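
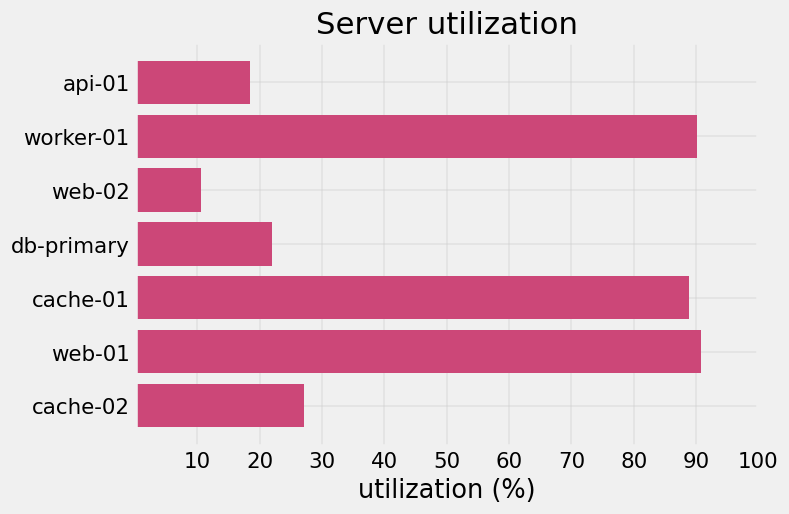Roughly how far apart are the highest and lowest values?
Max web-01 ≈ 90, min web-02 ≈ 10; range ≈ 80.

≈ 80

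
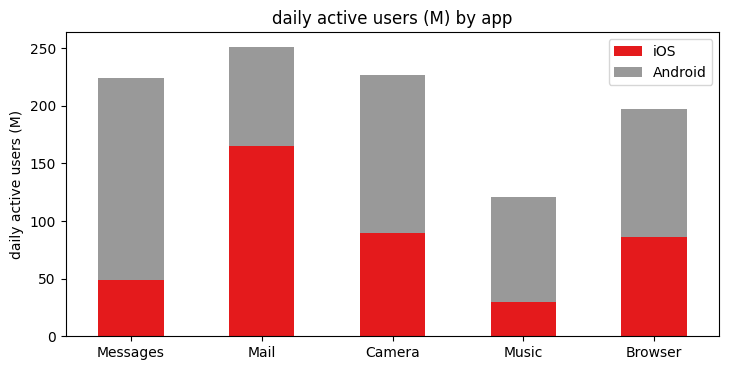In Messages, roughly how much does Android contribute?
Android top ≈ 225, bottom ≈ 50; segment ≈ 175.

≈ 175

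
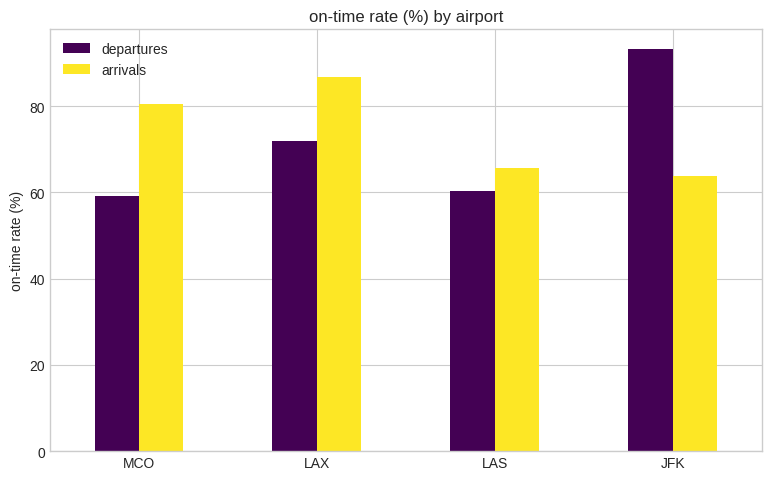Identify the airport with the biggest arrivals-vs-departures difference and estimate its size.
JFK: arrivals ≈ 60, departures ≈ 90 → gap ≈ 30. Next-largest (MCO) is only ≈ 20.

JFK, ≈ 30 %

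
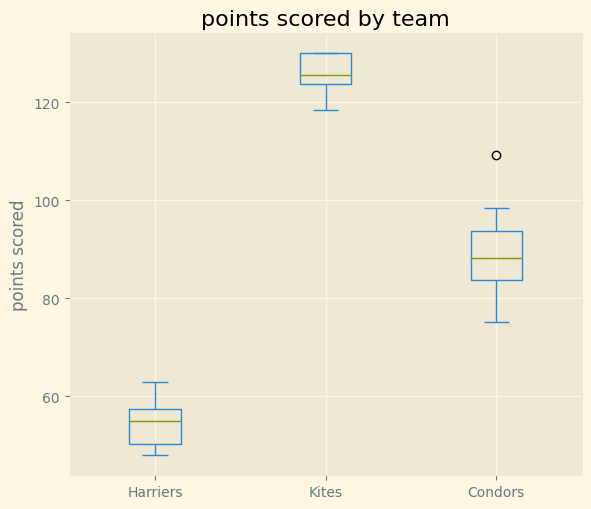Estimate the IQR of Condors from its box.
Q3 ≈ 90, Q1 ≈ 80; IQR ≈ 10.

≈ 10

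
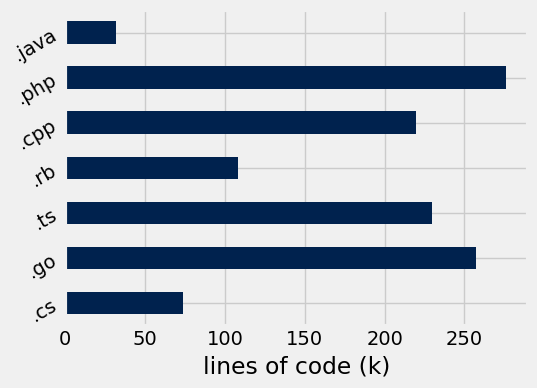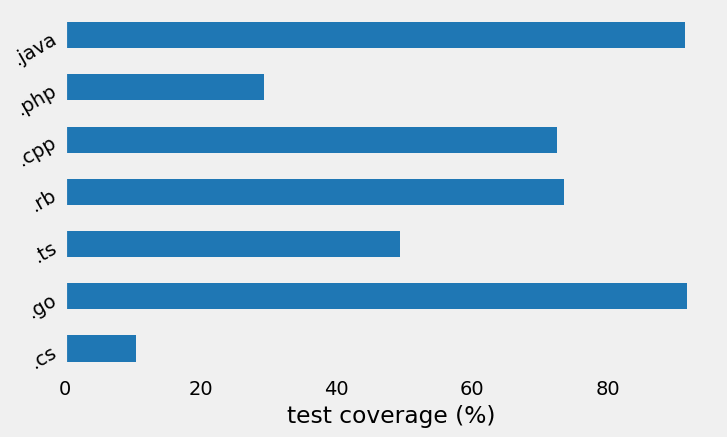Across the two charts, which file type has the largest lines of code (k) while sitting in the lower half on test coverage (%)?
.php

Chart 2 median test coverage (%) ≈ 70; below-median file types: .cs, .ts, .php. Among those, .php has the highest lines of code (k) (≈ 300).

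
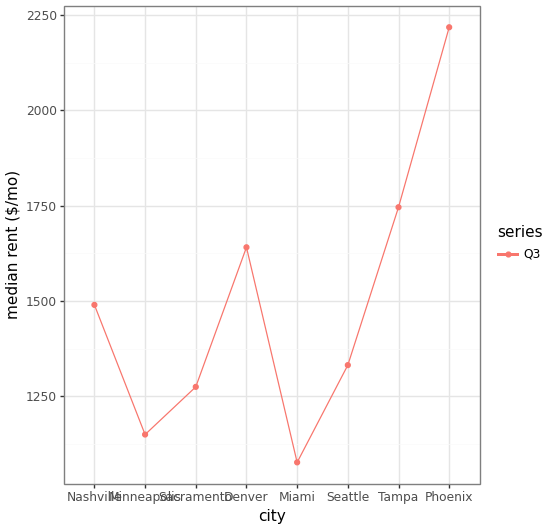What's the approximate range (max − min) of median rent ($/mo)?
Max Phoenix ≈ 2200, min Miami ≈ 1100; range ≈ 1100.

≈ 1100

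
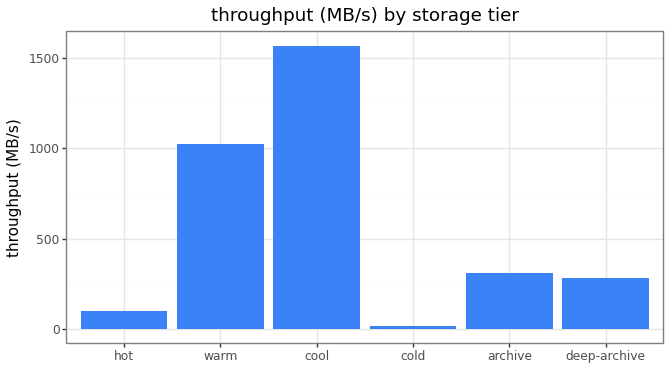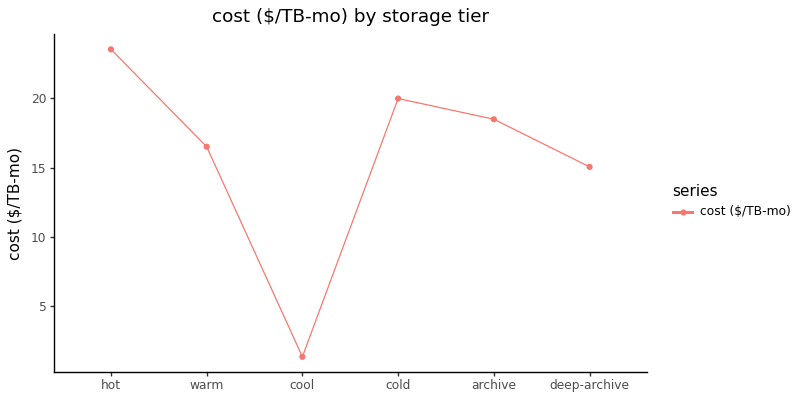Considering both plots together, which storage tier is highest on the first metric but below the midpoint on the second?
Chart 2 median cost ($/TB-mo) ≈ 20; below-median storage tiers: warm, cool, deep-archive. Among those, cool has the highest throughput (MB/s) (≈ 1600).

cool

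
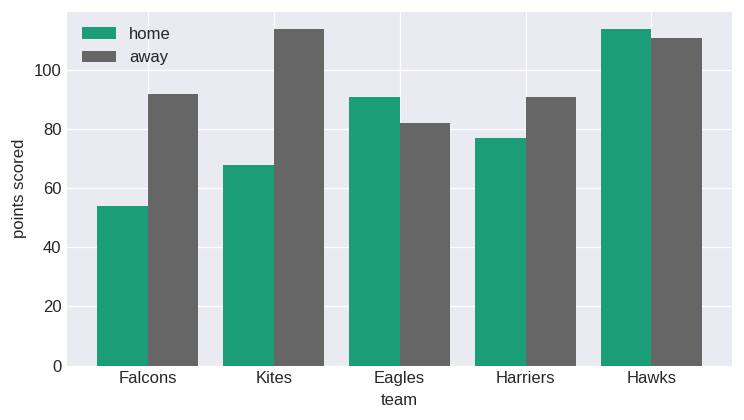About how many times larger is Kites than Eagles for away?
Kites ≈ 110, Eagles ≈ 80; 110/80 ≈ 1.38.

≈ 1.38×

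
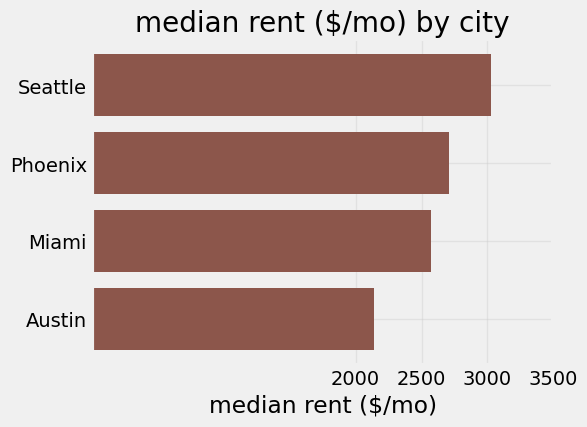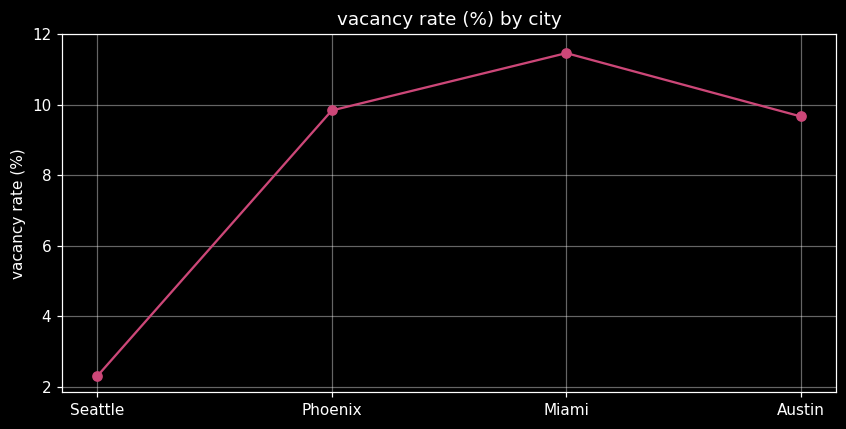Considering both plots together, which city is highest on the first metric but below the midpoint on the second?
Chart 2 median vacancy rate (%) ≈ 10; below-median cities: Seattle, Austin. Among those, Seattle has the highest median rent ($/mo) (≈ 3000).

Seattle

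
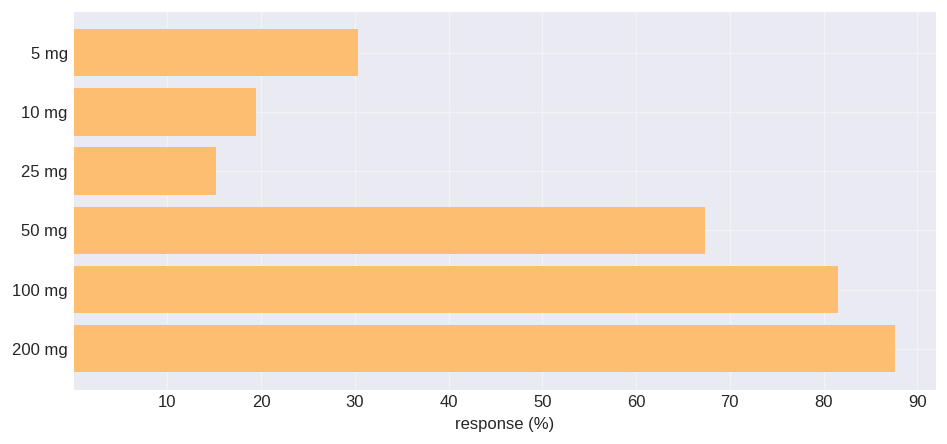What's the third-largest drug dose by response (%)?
Top 4: 200 mg ≈ 90, 100 mg ≈ 80, 50 mg ≈ 70, 5 mg ≈ 30.

50 mg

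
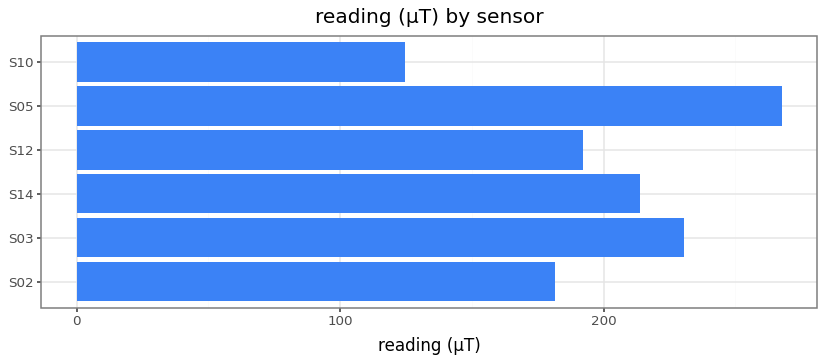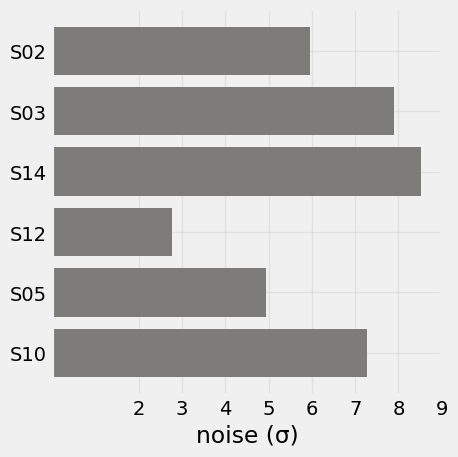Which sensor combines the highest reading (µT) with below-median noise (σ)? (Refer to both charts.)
S05

Chart 2 median noise (σ) ≈ 7; below-median sensors: S02, S12, S05. Among those, S05 has the highest reading (µT) (≈ 275).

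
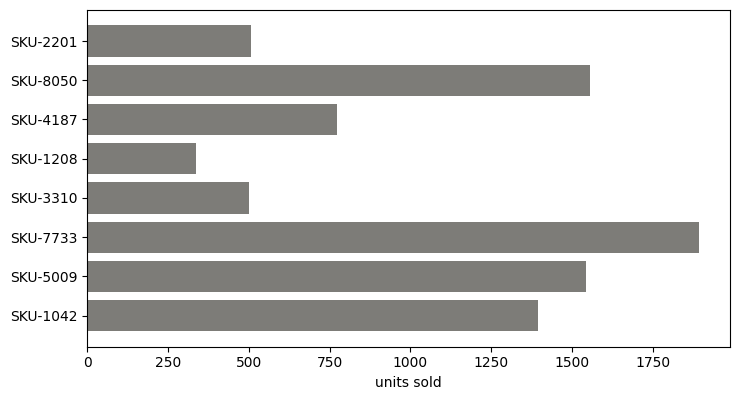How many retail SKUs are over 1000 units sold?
4

Above 1000: SKU-8050, SKU-7733, SKU-5009, SKU-1042.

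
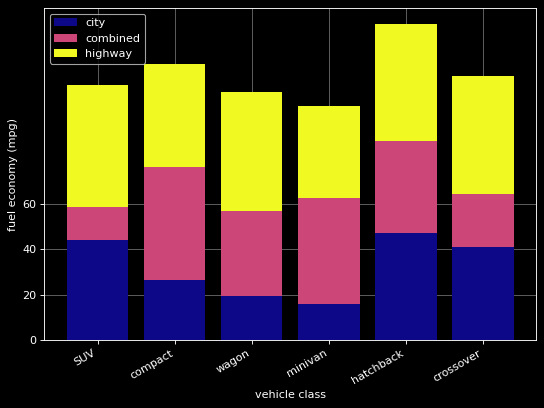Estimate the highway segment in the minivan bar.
≈ 40

highway top ≈ 100, bottom ≈ 60; segment ≈ 40.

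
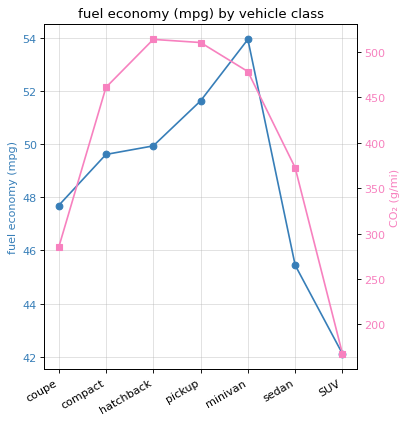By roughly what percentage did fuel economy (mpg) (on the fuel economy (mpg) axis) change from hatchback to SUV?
≈ -16%

hatchback ≈ 50, SUV ≈ 42; (42 − 50) / 50 ≈ -16%.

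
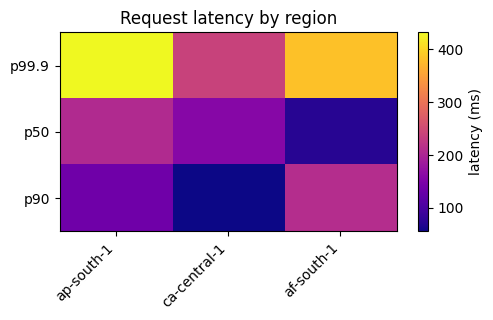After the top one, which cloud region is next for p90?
Top 3 for p90: af-south-1 ≈ 200, ap-south-1 ≈ 150, ca-central-1 ≈ 50.

ap-south-1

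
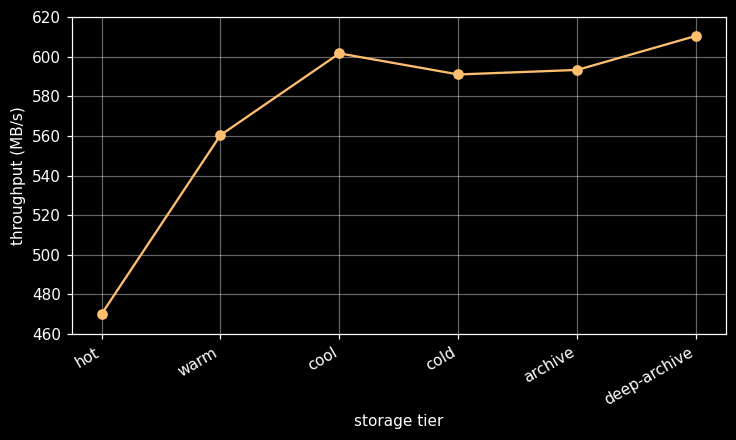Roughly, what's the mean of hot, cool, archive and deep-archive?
(480 + 600 + 600 + 620) / 4 ≈ 575.

≈ 575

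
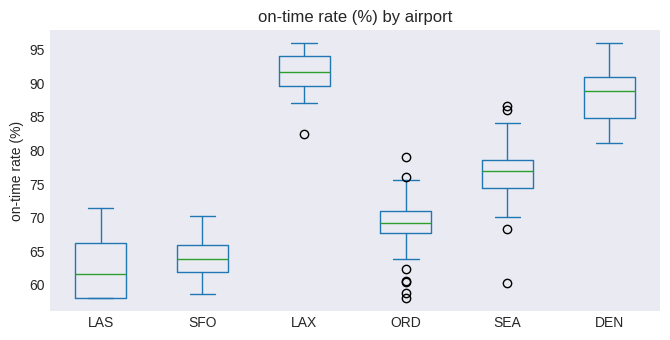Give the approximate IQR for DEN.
Q3 ≈ 90, Q1 ≈ 85; IQR ≈ 5.

≈ 5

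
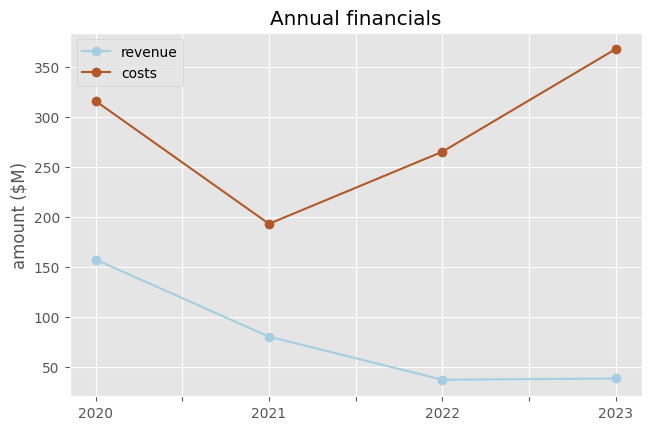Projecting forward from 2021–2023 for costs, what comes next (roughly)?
≈ 425

Last three: 200, 250, 350 → slope ≈ 75/step → next ≈ 425.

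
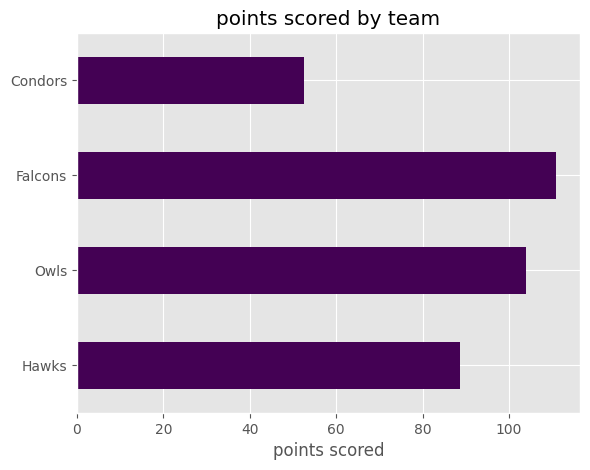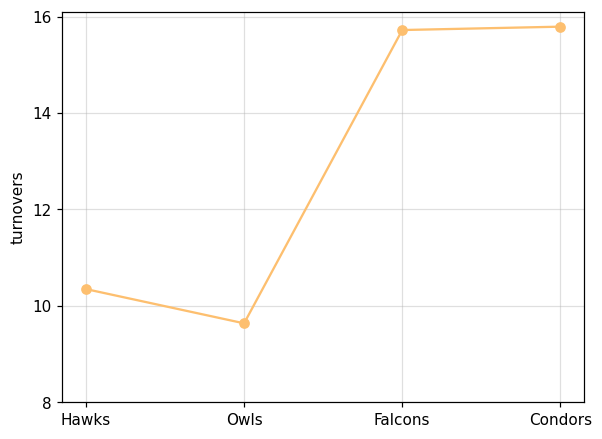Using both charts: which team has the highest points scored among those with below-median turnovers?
Chart 2 median turnovers ≈ 14; below-median teams: Hawks, Owls. Among those, Owls has the highest points scored (≈ 100).

Owls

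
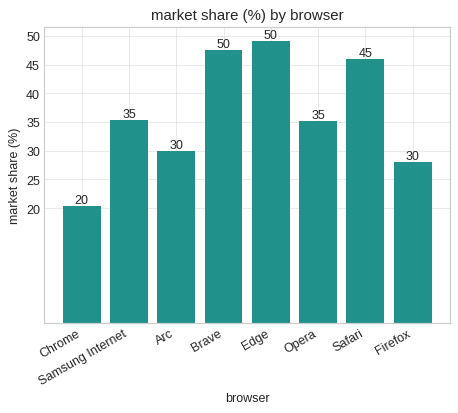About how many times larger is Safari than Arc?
≈ 1.5×

Safari ≈ 45, Arc ≈ 30; 45/30 ≈ 1.5.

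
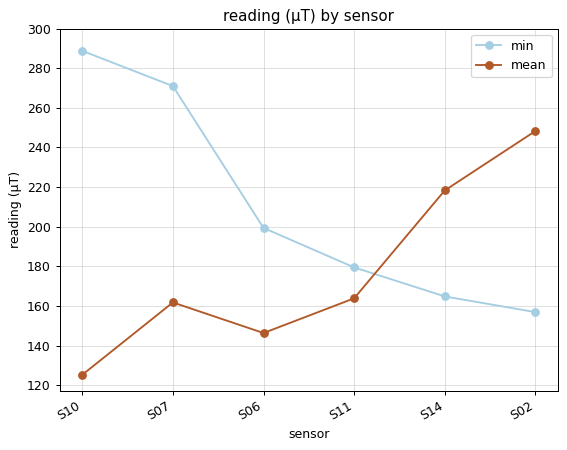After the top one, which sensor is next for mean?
S14

Top 3 for mean: S02 ≈ 240, S14 ≈ 220, S11 ≈ 160.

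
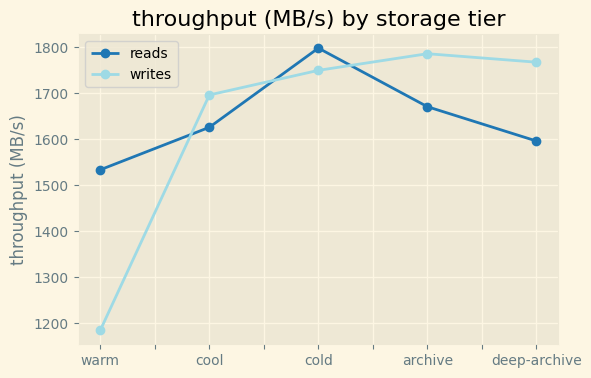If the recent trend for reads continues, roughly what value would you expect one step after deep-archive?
Last three: 1800, 1700, 1600 → slope ≈ -100/step → next ≈ 1500.

≈ 1500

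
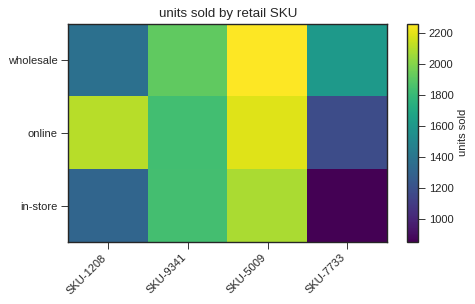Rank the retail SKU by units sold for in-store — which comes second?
SKU-9341

Top 3 for in-store: SKU-5009 ≈ 2000, SKU-9341 ≈ 1800, SKU-1208 ≈ 1400.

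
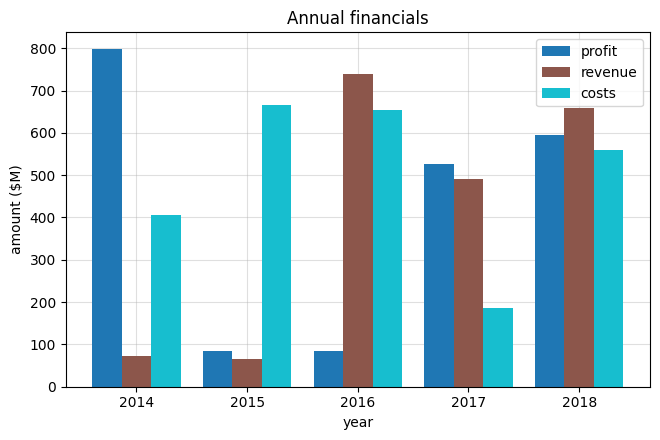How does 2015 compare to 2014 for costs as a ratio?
2015 ≈ 700, 2014 ≈ 400; 700/400 ≈ 1.75.

≈ 1.75×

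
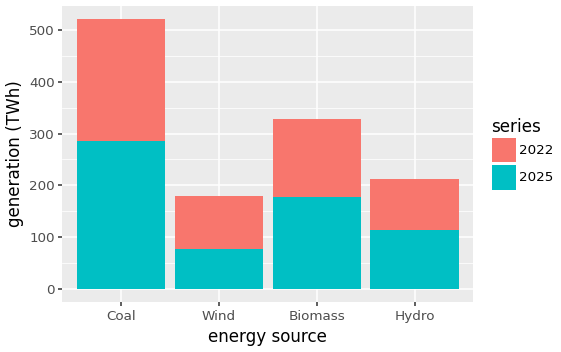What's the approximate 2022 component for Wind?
≈ 100

2022 top ≈ 200, bottom ≈ 100; segment ≈ 100.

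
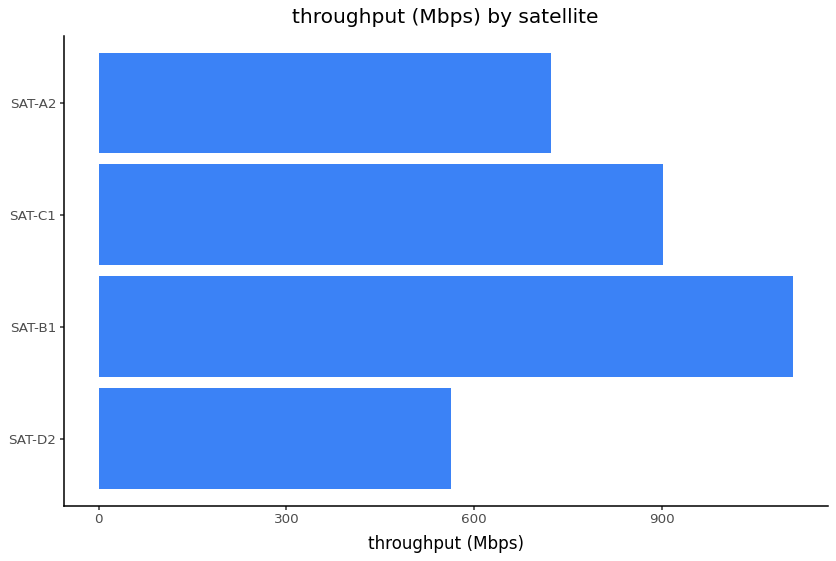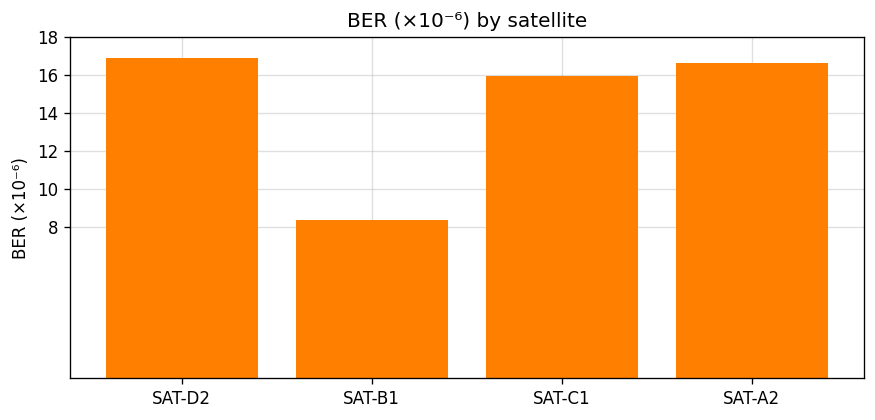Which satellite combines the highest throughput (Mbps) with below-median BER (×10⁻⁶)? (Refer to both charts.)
Chart 2 median BER (×10⁻⁶) ≈ 16; below-median satellites: SAT-B1, SAT-C1. Among those, SAT-B1 has the highest throughput (Mbps) (≈ 1200).

SAT-B1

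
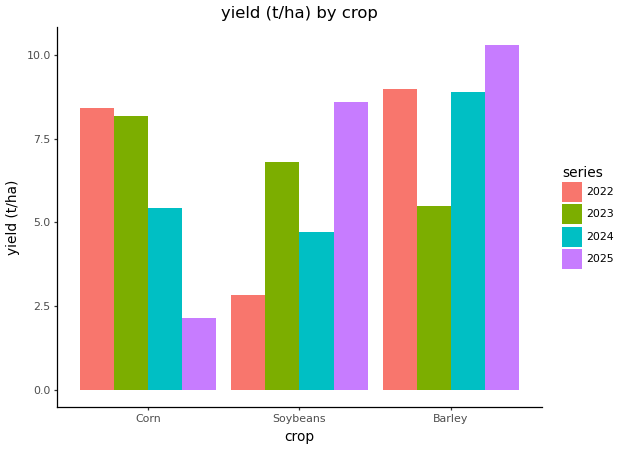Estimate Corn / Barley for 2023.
≈ 1.6×

Corn ≈ 8, Barley ≈ 5; 8/5 ≈ 1.6.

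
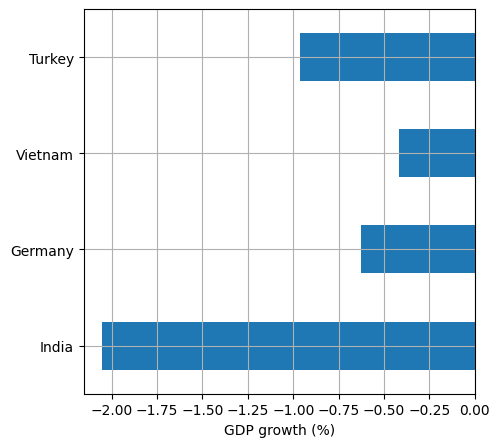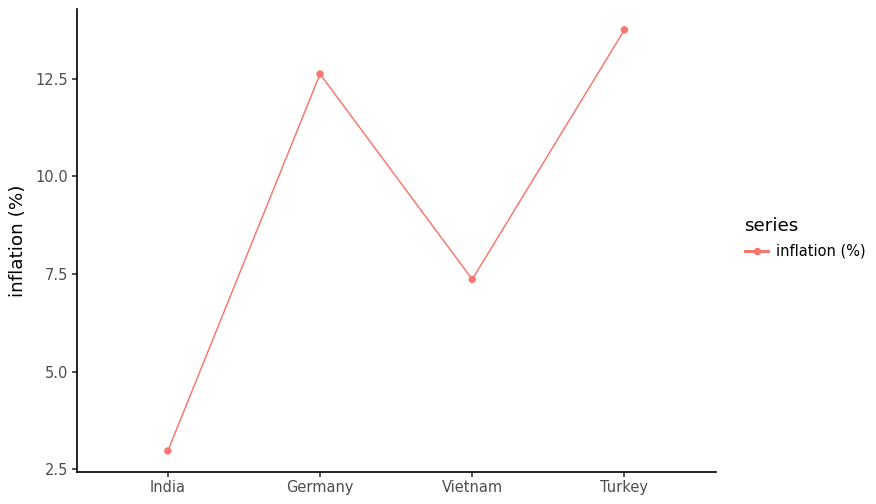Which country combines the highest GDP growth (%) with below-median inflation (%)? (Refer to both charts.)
Vietnam

Chart 2 median inflation (%) ≈ 10; below-median countries: India, Vietnam. Among those, Vietnam has the highest GDP growth (%) (≈ 0).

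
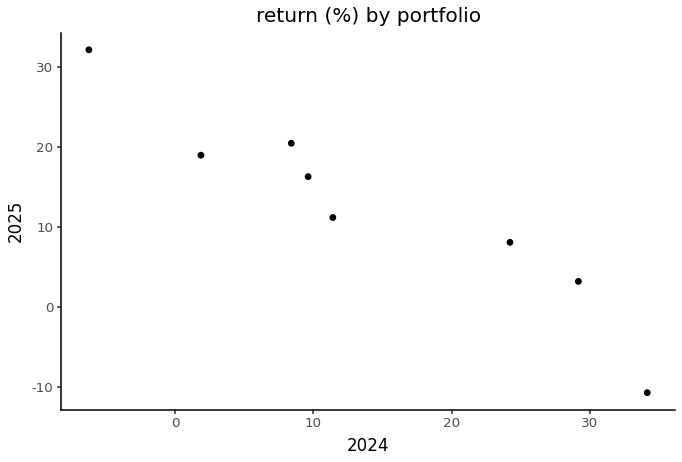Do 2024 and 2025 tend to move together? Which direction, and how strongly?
Points are negatively correlated; strong (|r| ≈ 1.0).

negative, strong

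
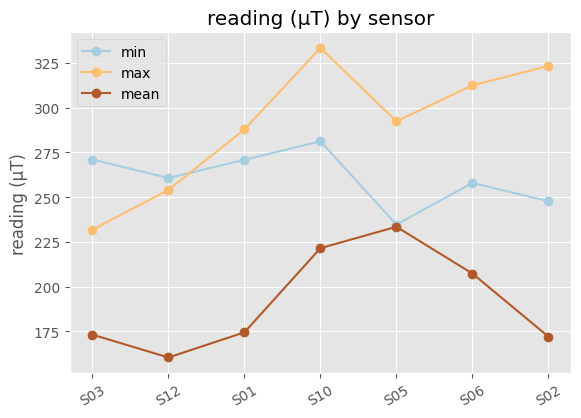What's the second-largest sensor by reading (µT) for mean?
S10

Top 3 for mean: S05 ≈ 240, S10 ≈ 220, S06 ≈ 200.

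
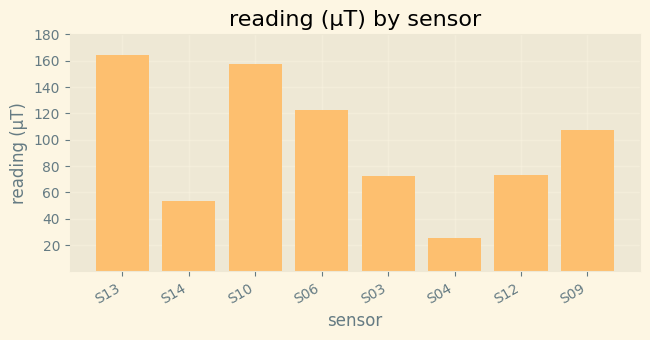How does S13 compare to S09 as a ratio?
≈ 1.6×

S13 ≈ 160, S09 ≈ 100; 160/100 ≈ 1.6.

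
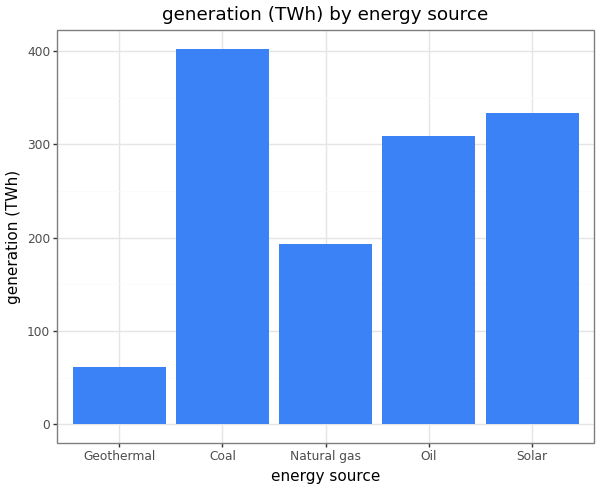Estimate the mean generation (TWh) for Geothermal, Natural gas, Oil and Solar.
(50 + 200 + 300 + 350) / 4 ≈ 225.

≈ 225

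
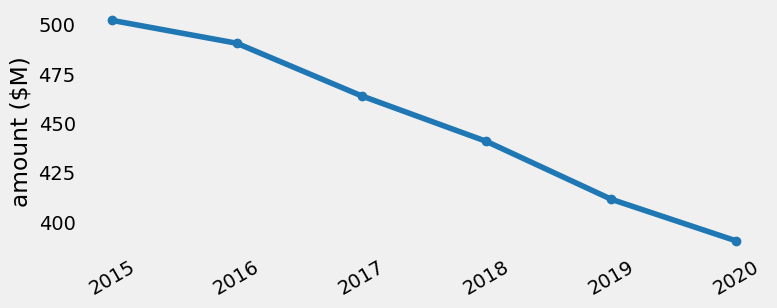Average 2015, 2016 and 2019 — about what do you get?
≈ 467

(500 + 490 + 410) / 3 ≈ 467.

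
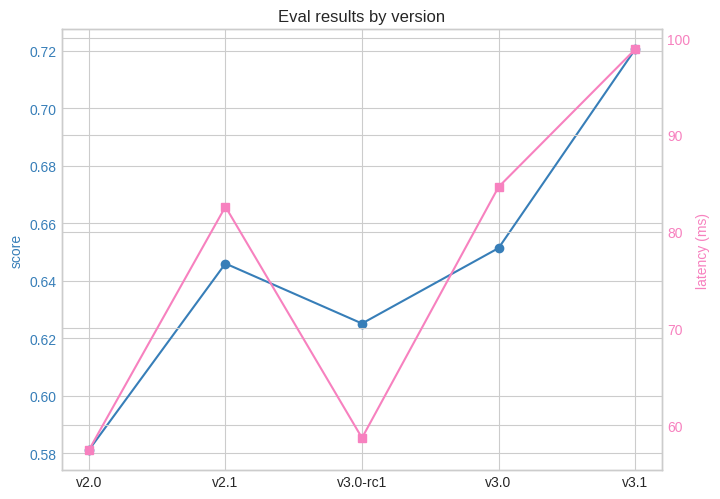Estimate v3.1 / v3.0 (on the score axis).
≈ 1.09×

v3.1 ≈ 0.72, v3.0 ≈ 0.66; 0.72/0.66 ≈ 1.09.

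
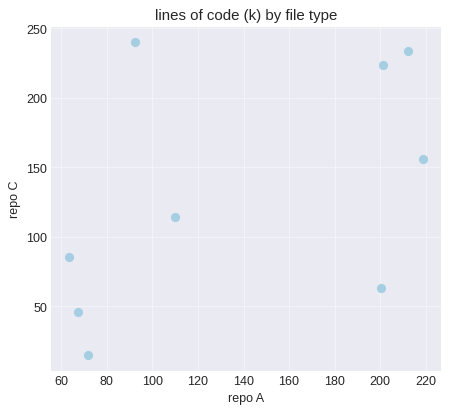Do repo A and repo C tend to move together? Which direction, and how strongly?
Points are positively correlated; moderate (|r| ≈ 0.5).

positive, moderate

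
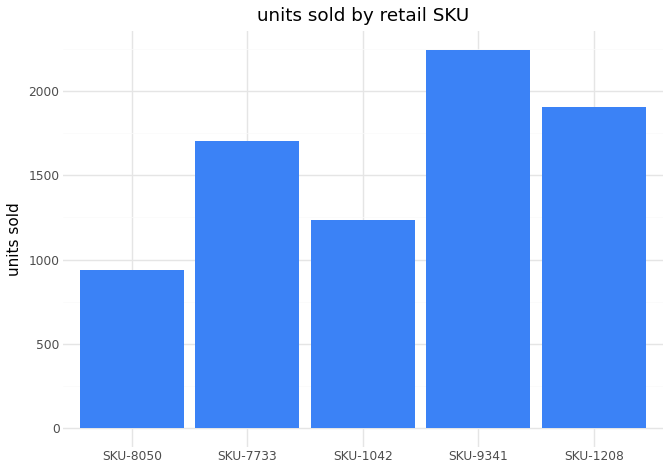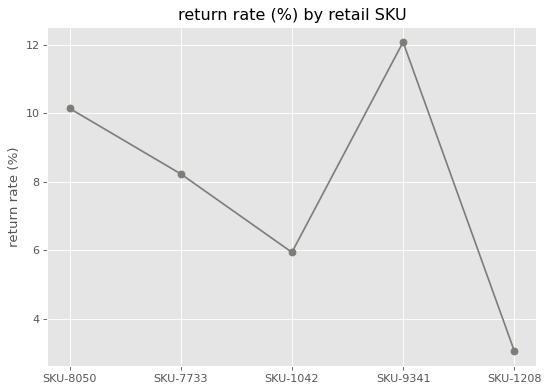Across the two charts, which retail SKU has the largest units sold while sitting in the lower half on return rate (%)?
Chart 2 median return rate (%) ≈ 8; below-median retail SKUs: SKU-1042, SKU-1208. Among those, SKU-1208 has the highest units sold (≈ 2000).

SKU-1208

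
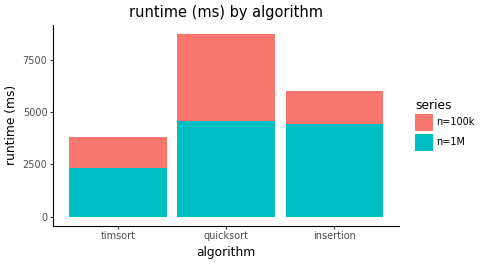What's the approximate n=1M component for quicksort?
≈ 5000

n=1M top ≈ 5000, bottom ≈ 0; segment ≈ 5000.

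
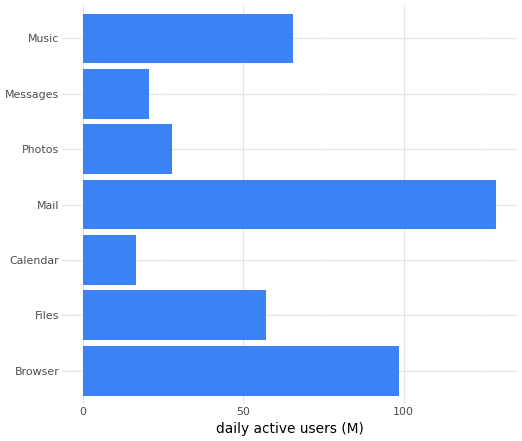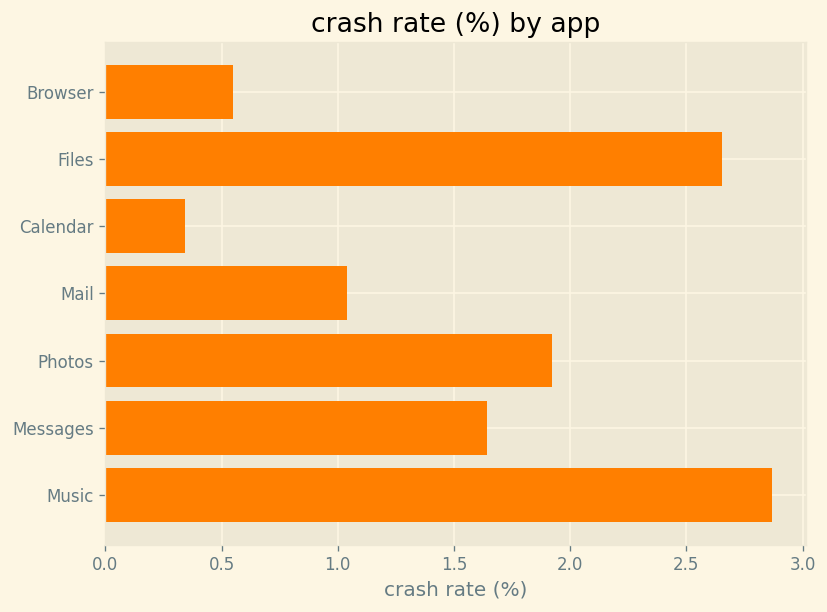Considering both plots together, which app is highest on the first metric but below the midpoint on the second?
Mail

Chart 2 median crash rate (%) ≈ 1.5; below-median apps: Browser, Calendar, Mail. Among those, Mail has the highest daily active users (M) (≈ 120).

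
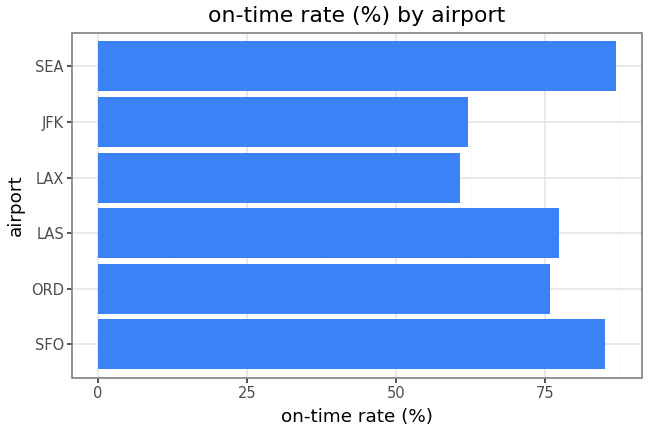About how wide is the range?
≈ 30

Max SEA ≈ 90, min LAX ≈ 60; range ≈ 30.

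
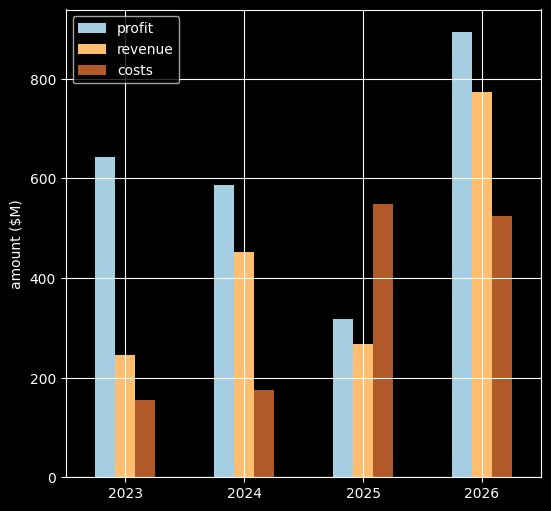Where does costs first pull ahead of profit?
2024: costs ≈ 200 vs profit ≈ 600 (not yet); 2025: costs ≈ 500 vs profit ≈ 300 (first crossover).

2025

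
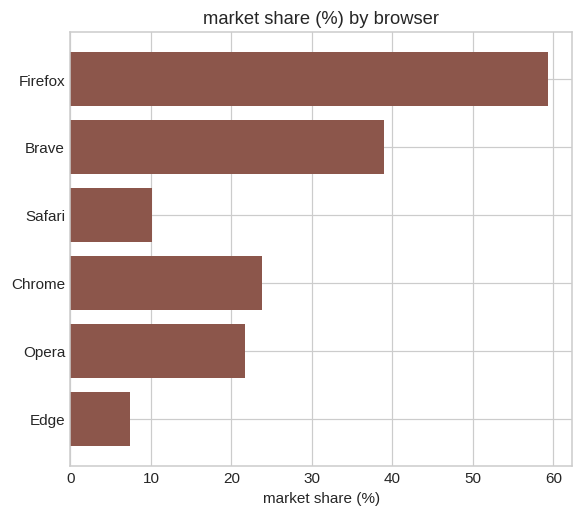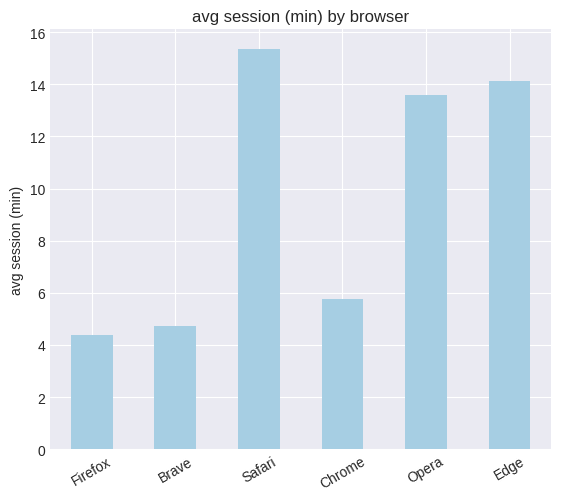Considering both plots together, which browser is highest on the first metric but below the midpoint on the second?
Chart 2 median avg session (min) ≈ 10; below-median browsers: Firefox, Brave, Chrome. Among those, Firefox has the highest market share (%) (≈ 60).

Firefox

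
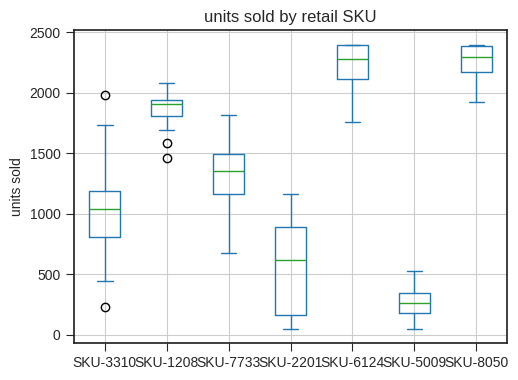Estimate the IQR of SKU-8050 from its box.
Q3 ≈ 2400, Q1 ≈ 2200; IQR ≈ 200.

≈ 200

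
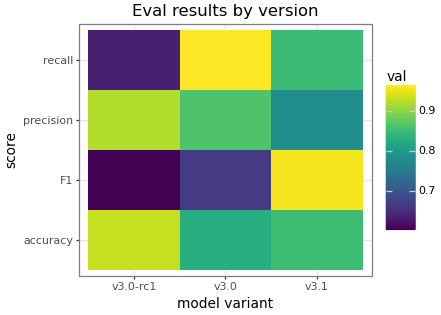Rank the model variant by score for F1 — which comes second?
Top 3 for F1: v3.1 ≈ 0.95, v3.0 ≈ 0.65, v3.0-rc1 ≈ 0.60.

v3.0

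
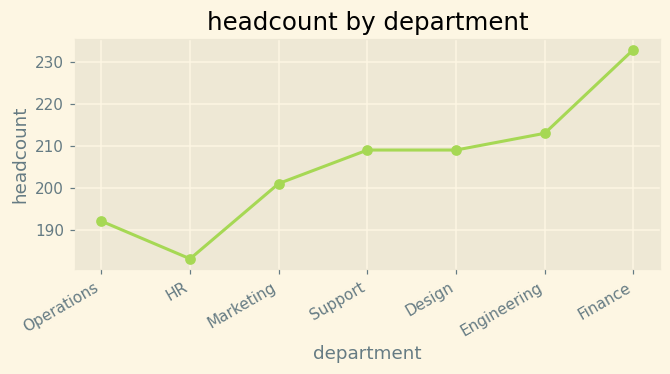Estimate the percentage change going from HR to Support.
HR ≈ 185, Support ≈ 210; (210 − 185) / 185 ≈ +13.5%.

≈ +13.5%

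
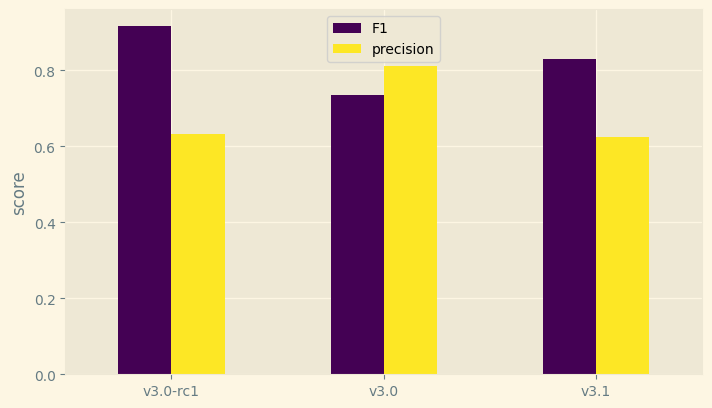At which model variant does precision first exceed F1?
v3.0

v3.0-rc1: precision ≈ 0.6 vs F1 ≈ 0.9 (not yet); v3.0: precision ≈ 0.8 vs F1 ≈ 0.7 (first crossover).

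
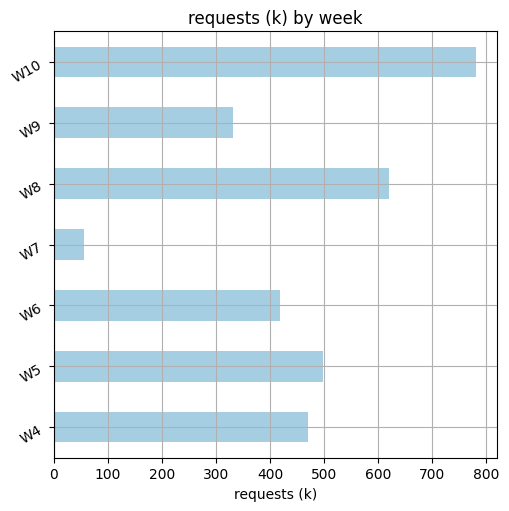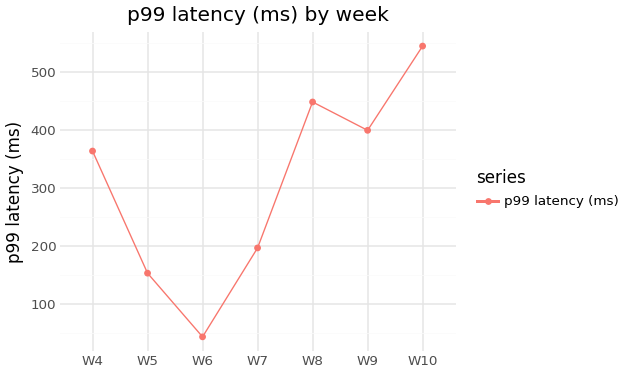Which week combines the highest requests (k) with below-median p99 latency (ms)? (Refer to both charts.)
Chart 2 median p99 latency (ms) ≈ 350; below-median weeks: W5, W6, W7. Among those, W5 has the highest requests (k) (≈ 500).

W5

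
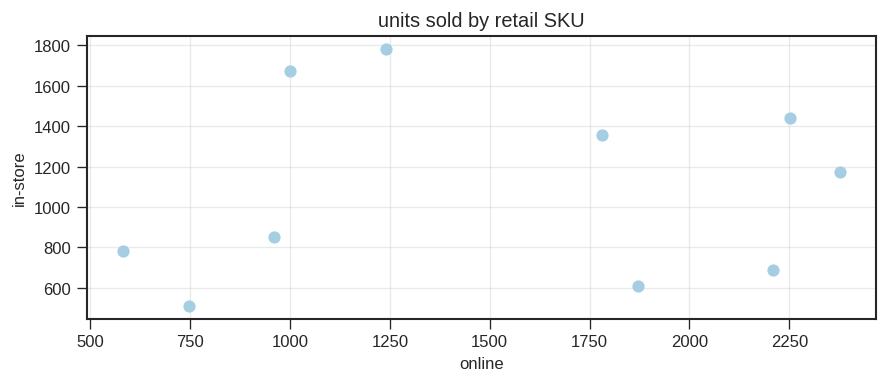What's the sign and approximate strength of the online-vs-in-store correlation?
Points are roughly uncorrelated; weak (|r| ≈ 0.1).

no clear correlation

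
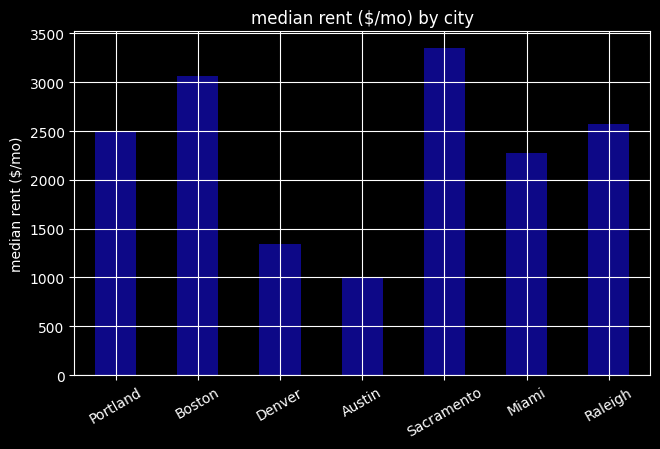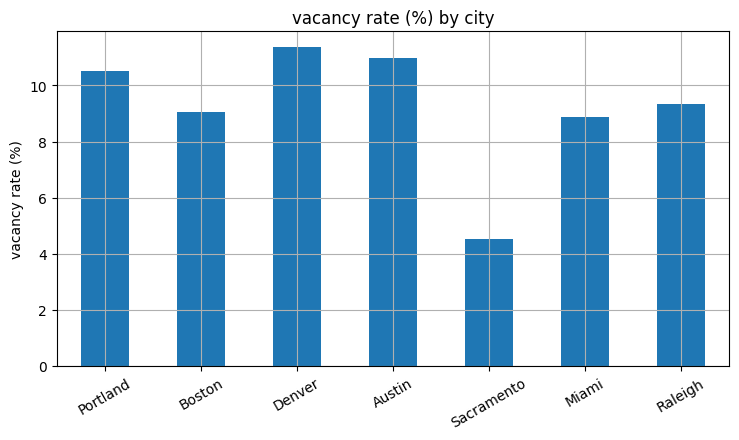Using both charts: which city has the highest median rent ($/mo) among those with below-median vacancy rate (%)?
Sacramento

Chart 2 median vacancy rate (%) ≈ 10; below-median cities: Boston, Sacramento, Miami. Among those, Sacramento has the highest median rent ($/mo) (≈ 3500).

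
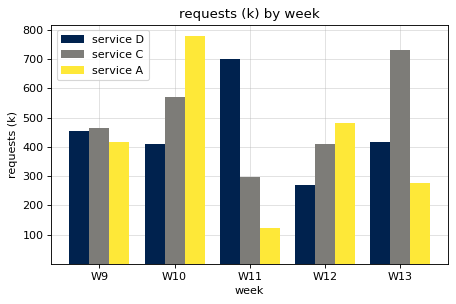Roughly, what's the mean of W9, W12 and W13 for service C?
(500 + 400 + 700) / 3 ≈ 533.

≈ 533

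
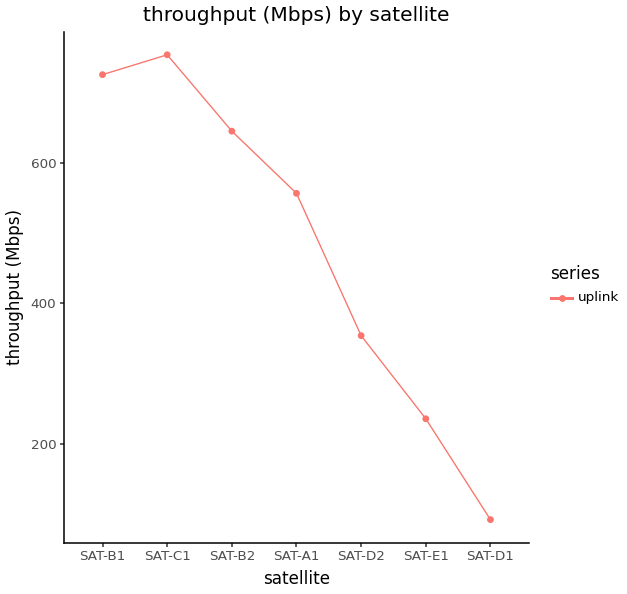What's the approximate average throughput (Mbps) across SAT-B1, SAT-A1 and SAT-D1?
(700 + 600 + 100) / 3 ≈ 467.

≈ 467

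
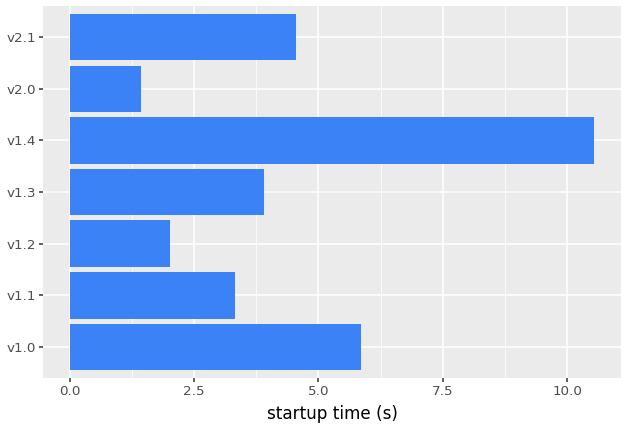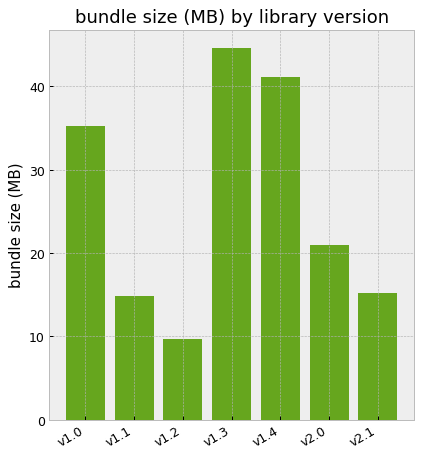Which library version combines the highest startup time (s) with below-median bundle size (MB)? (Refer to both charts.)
Chart 2 median bundle size (MB) ≈ 20; below-median library versions: v1.1, v1.2, v2.1. Among those, v2.1 has the highest startup time (s) (≈ 5).

v2.1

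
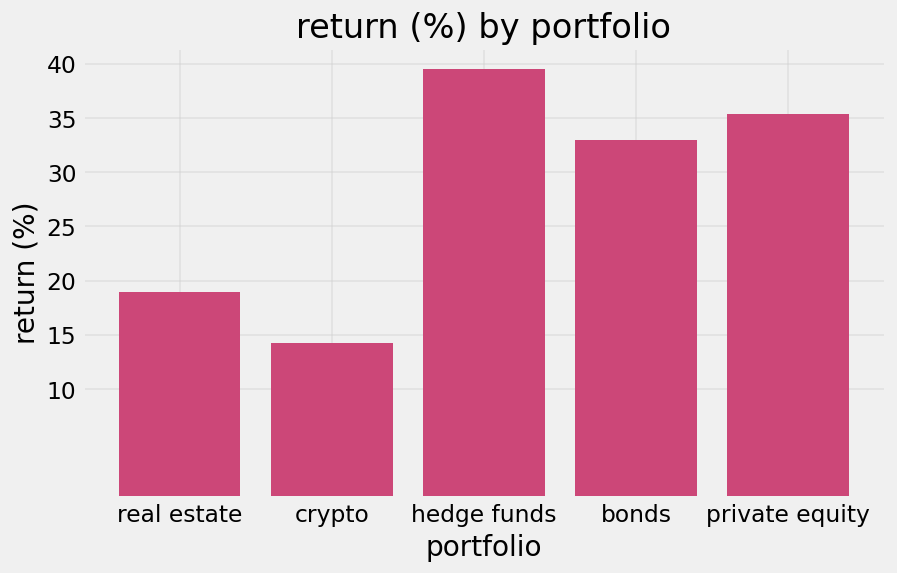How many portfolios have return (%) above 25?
3

Above 25: hedge funds, bonds, private equity.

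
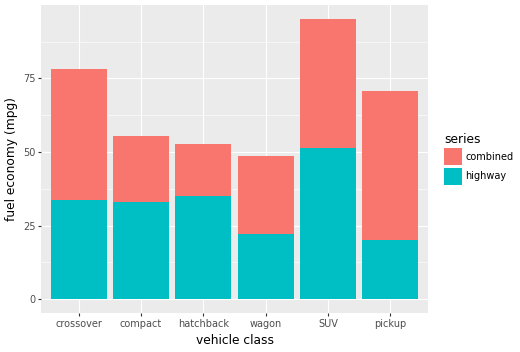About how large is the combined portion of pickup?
≈ 50

combined top ≈ 70, bottom ≈ 20; segment ≈ 50.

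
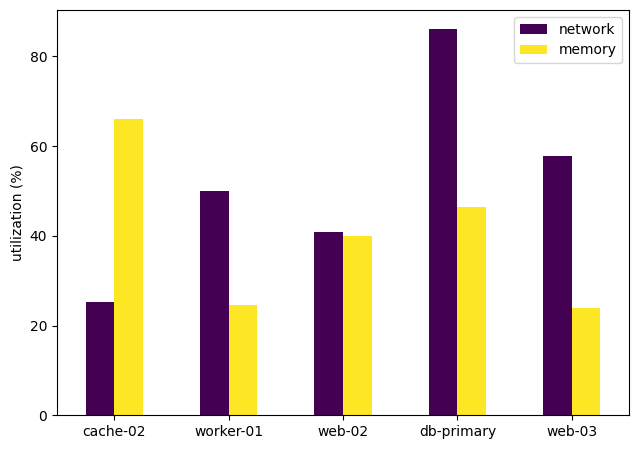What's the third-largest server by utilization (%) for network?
worker-01

Top 4 for network: db-primary ≈ 90, web-03 ≈ 60, worker-01 ≈ 50, web-02 ≈ 40.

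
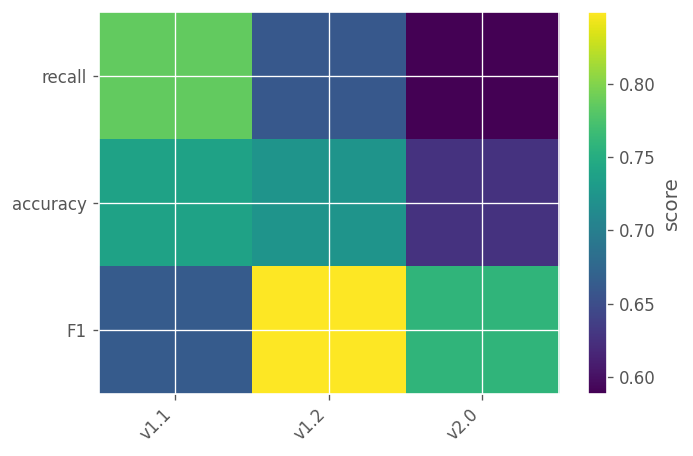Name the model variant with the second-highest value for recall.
v1.2

Top 3 for recall: v1.1 ≈ 0.80, v1.2 ≈ 0.65, v2.0 ≈ 0.60.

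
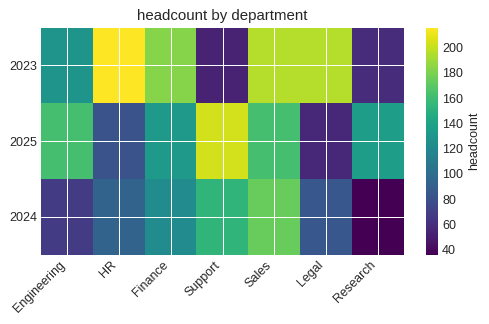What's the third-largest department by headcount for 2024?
Top 4 for 2024: Sales ≈ 180, Support ≈ 160, Finance ≈ 120, HR ≈ 100.

Finance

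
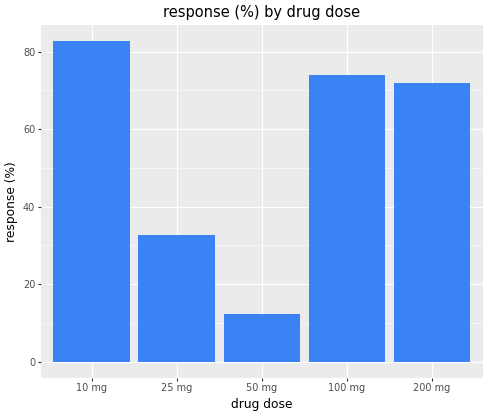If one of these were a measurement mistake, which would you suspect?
50 mg

50 mg ≈ 10; the rest sit between ≈ 30 and ≈ 80.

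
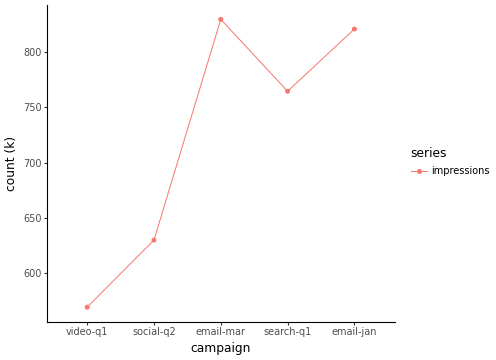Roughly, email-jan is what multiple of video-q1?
≈ 1.43×

email-jan ≈ 825, video-q1 ≈ 575; 825/575 ≈ 1.43.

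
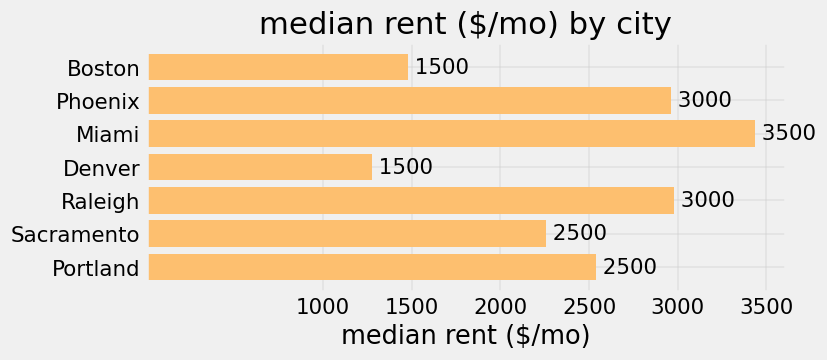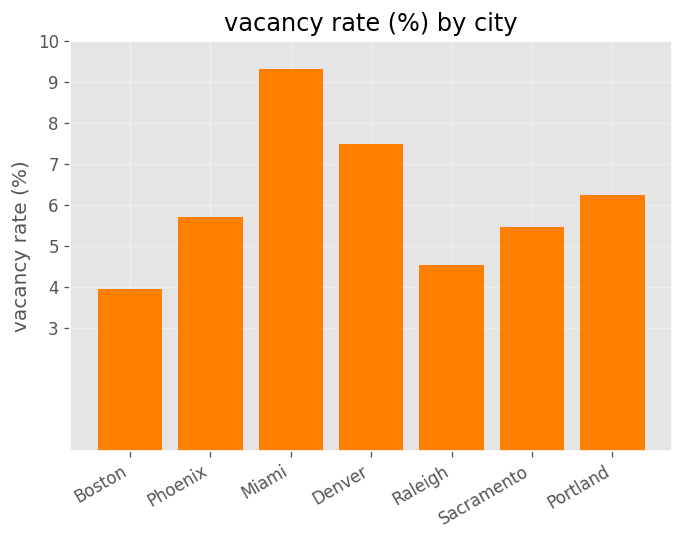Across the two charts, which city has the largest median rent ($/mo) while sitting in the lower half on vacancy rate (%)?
Raleigh

Chart 2 median vacancy rate (%) ≈ 6; below-median cities: Boston, Raleigh, Sacramento. Among those, Raleigh has the highest median rent ($/mo) (≈ 3000).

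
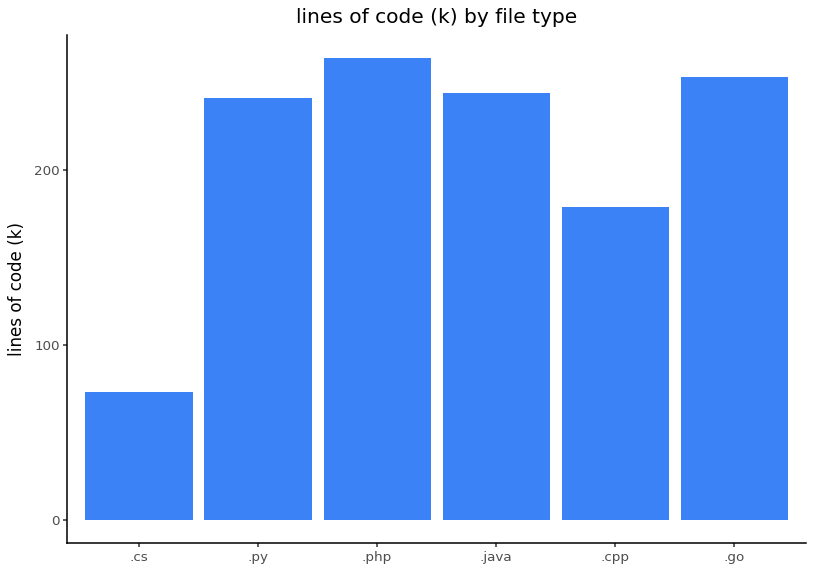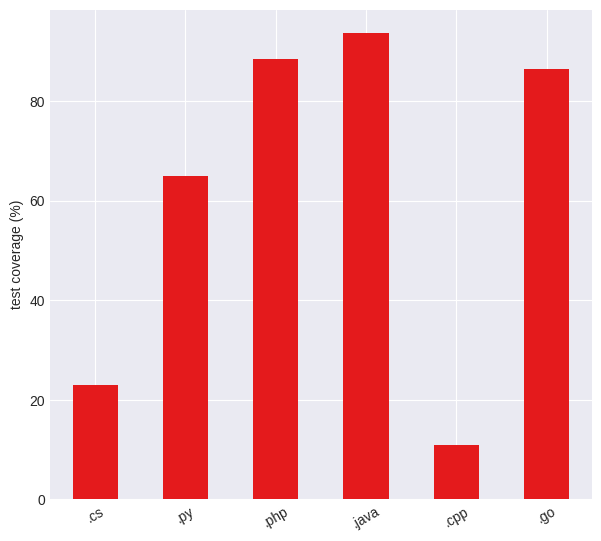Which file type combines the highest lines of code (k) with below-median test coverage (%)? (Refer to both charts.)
.py

Chart 2 median test coverage (%) ≈ 80; below-median file types: .cs, .py, .cpp. Among those, .py has the highest lines of code (k) (≈ 250).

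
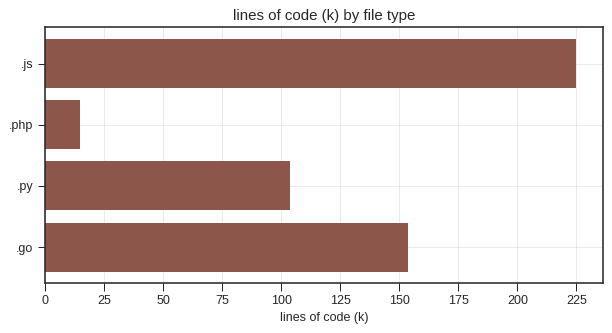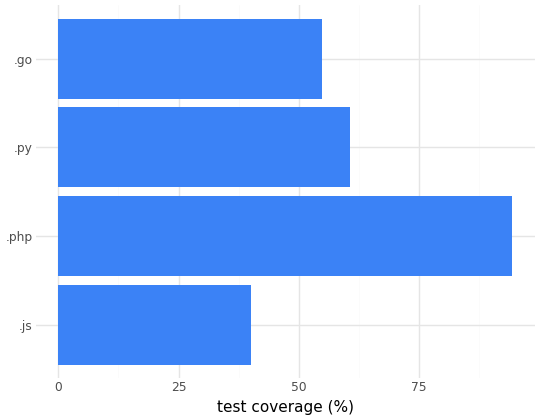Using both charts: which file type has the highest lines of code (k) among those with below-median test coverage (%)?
Chart 2 median test coverage (%) ≈ 60; below-median file types: .js, .go. Among those, .js has the highest lines of code (k) (≈ 225).

.js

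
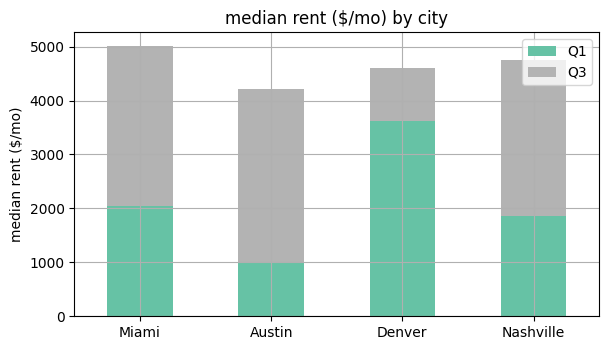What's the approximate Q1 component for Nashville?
Q1 top ≈ 2000, bottom ≈ 0; segment ≈ 2000.

≈ 2000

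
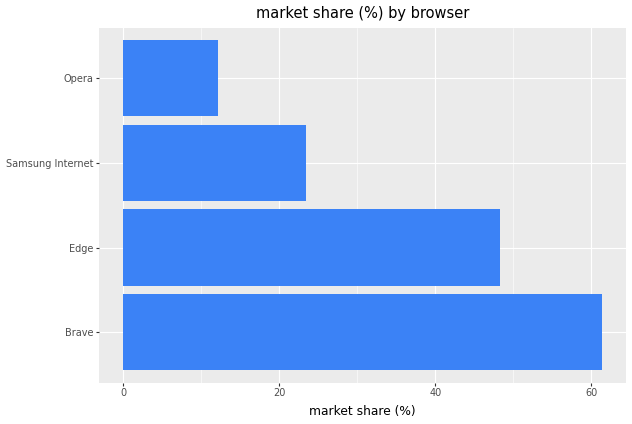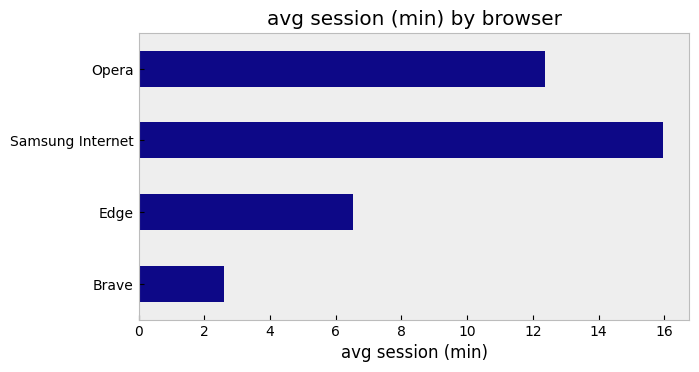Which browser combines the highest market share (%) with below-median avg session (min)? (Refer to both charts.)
Brave

Chart 2 median avg session (min) ≈ 10; below-median browsers: Brave, Edge. Among those, Brave has the highest market share (%) (≈ 60).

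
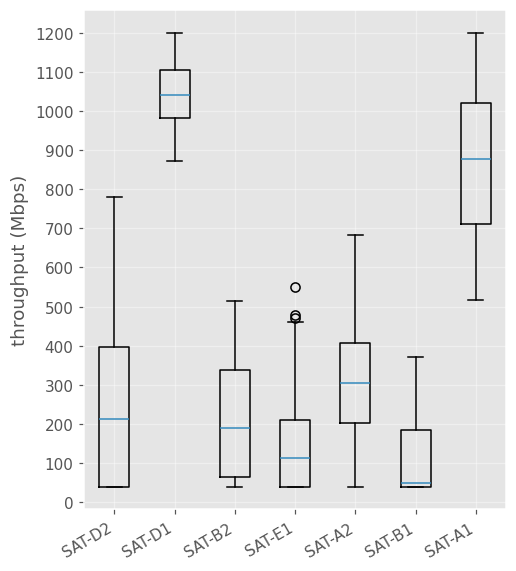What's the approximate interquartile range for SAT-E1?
≈ 200

Q3 ≈ 200, Q1 ≈ 0; IQR ≈ 200.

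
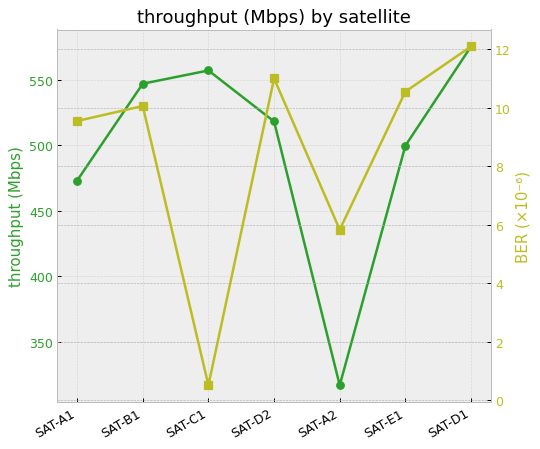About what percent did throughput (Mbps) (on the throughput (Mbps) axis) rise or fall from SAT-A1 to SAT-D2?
SAT-A1 ≈ 475, SAT-D2 ≈ 525; (525 − 475) / 475 ≈ +10.5%.

≈ +10.5%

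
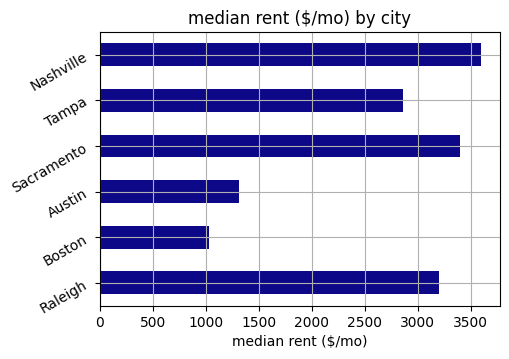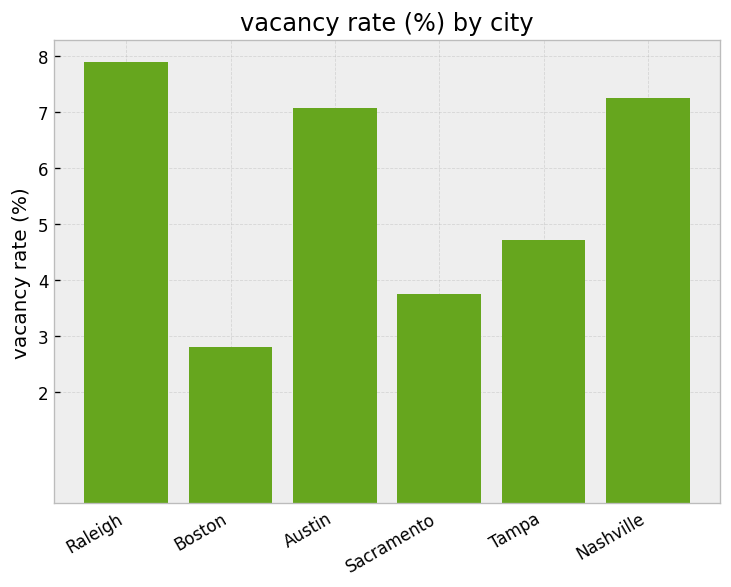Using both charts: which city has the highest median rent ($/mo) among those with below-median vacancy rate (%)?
Chart 2 median vacancy rate (%) ≈ 6; below-median cities: Boston, Sacramento, Tampa. Among those, Sacramento has the highest median rent ($/mo) (≈ 3500).

Sacramento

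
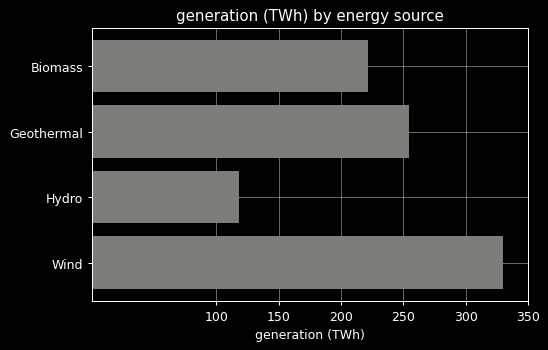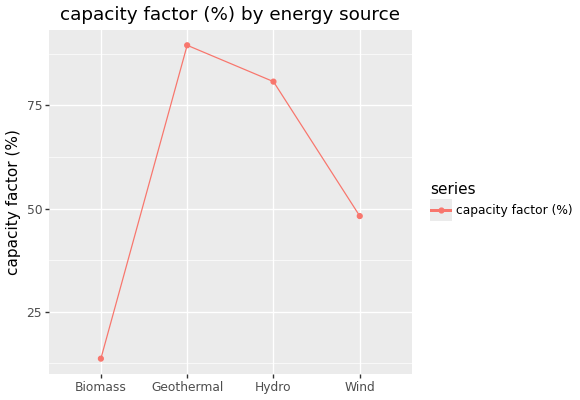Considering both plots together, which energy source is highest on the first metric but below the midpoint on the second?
Chart 2 median capacity factor (%) ≈ 60; below-median energy sources: Biomass, Wind. Among those, Wind has the highest generation (TWh) (≈ 350).

Wind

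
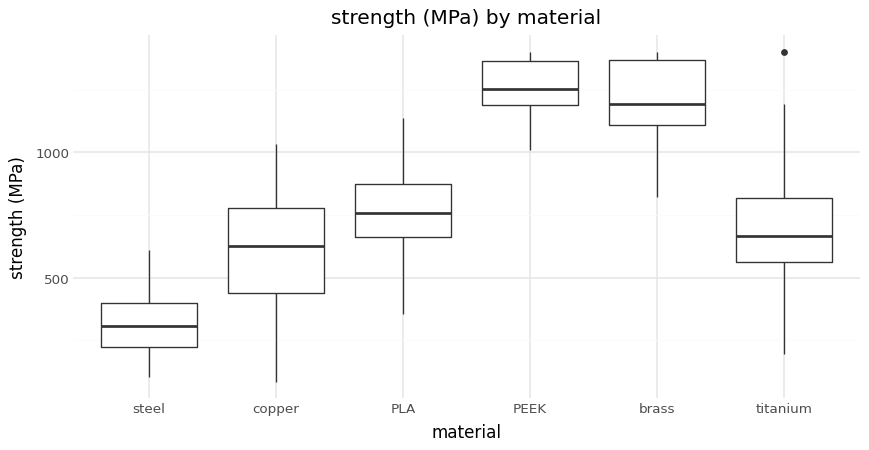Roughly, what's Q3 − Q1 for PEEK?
≈ 200

Q3 ≈ 1400, Q1 ≈ 1200; IQR ≈ 200.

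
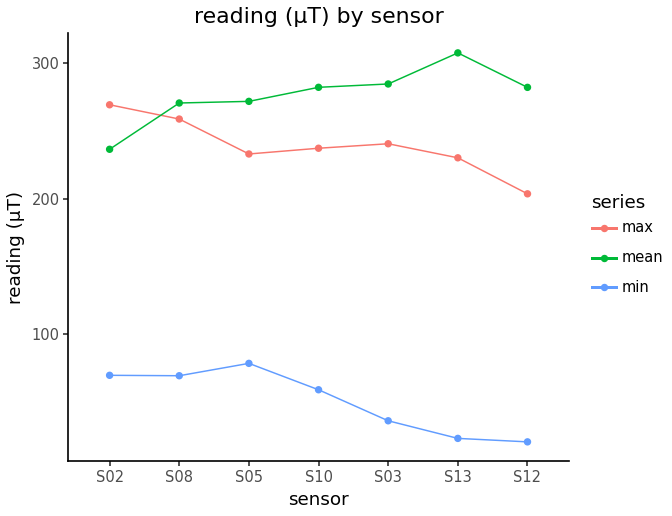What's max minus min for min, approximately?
Max S05 ≈ 75, min S12 ≈ 25; range ≈ 50.

≈ 50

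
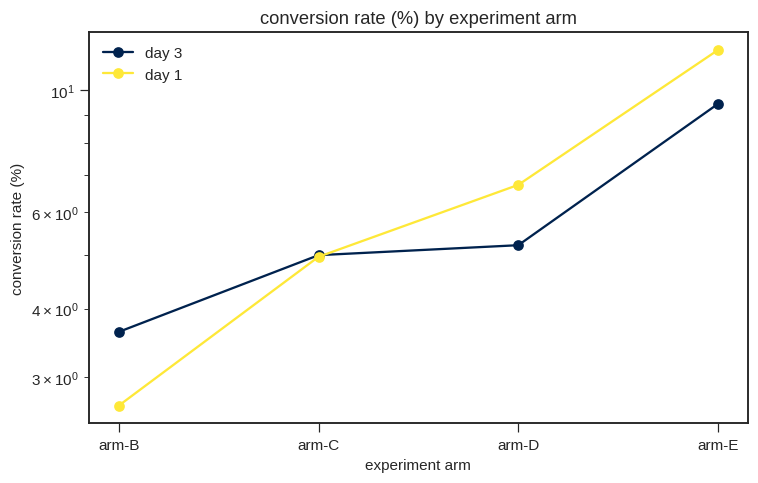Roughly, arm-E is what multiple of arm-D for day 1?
arm-E ≈ 12, arm-D ≈ 7; 12/7 ≈ 1.71.

≈ 1.71×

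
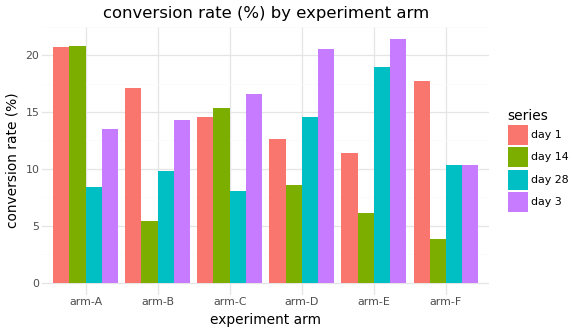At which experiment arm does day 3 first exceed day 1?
arm-B: day 3 ≈ 14 vs day 1 ≈ 18 (not yet); arm-C: day 3 ≈ 16 vs day 1 ≈ 14 (first crossover).

arm-C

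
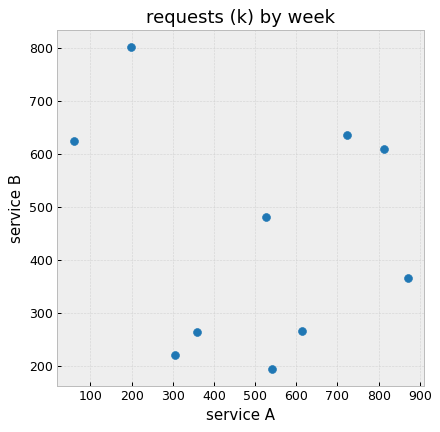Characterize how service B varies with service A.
no clear correlation

Points are roughly uncorrelated; weak (|r| ≈ 0.2).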